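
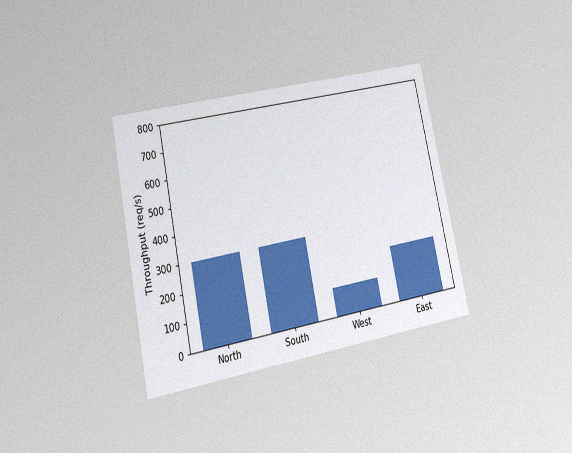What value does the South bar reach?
The chart is tilted about 12° counter-clockwise and viewed at a slight angle, with some photo noise. Reading along the chart's y-axis, the South bar reaches 300req/s.

300req/s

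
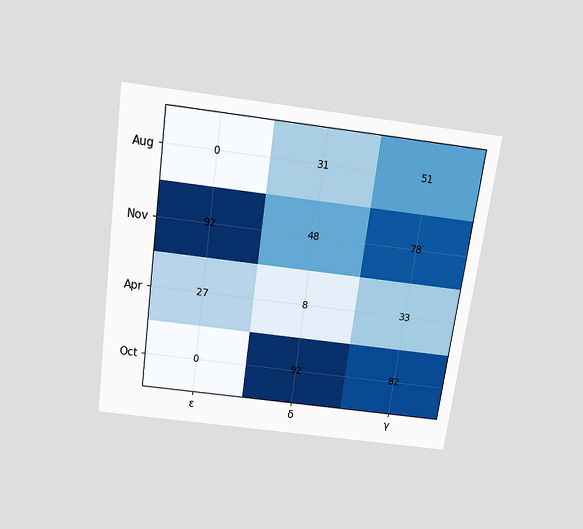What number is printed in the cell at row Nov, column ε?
92

The chart is tilted about 8° clockwise and viewed slightly from above. The (Nov, ε) cell reads 92.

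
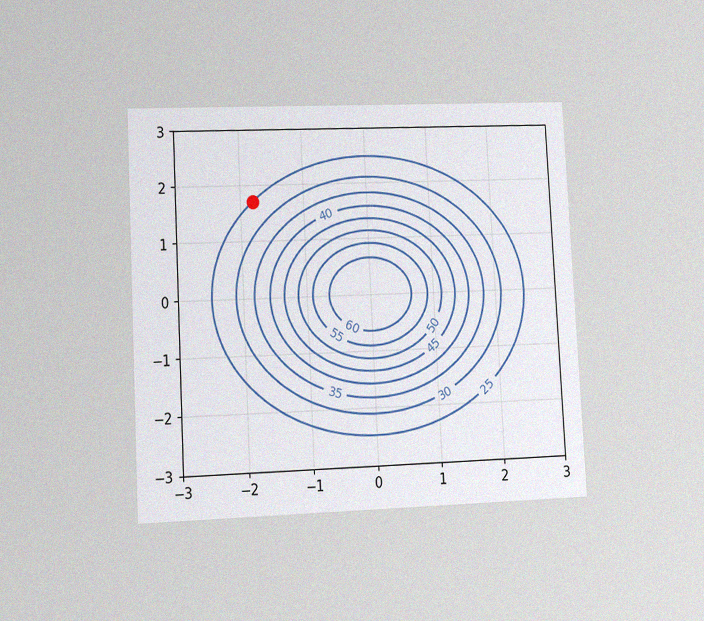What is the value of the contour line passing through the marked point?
The chart is tilted about 3° counter-clockwise and viewed at a slight angle, with some photo noise. The marked point sits on the contour labelled 25.

25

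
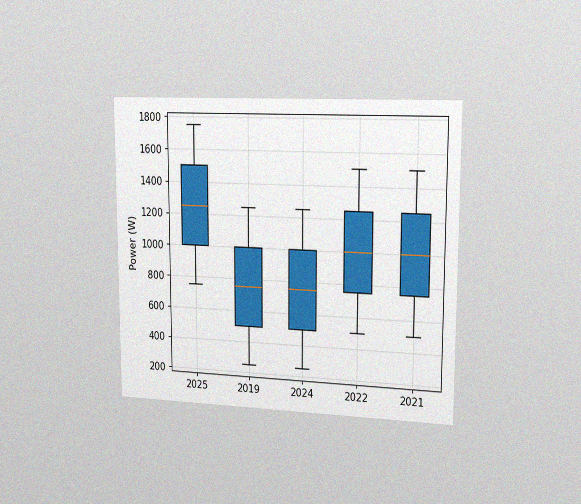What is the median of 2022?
The chart is viewed slightly from the right, with some photo noise. The median line in the 2022 box sits at 1000W.

1000W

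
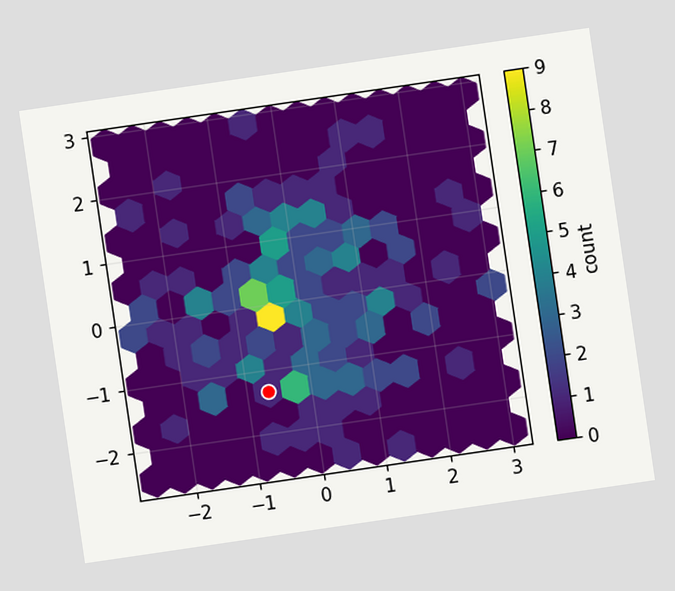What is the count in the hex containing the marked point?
1

The chart is tilted about 8° counter-clockwise. The marked hex reads 1 on the colorbar.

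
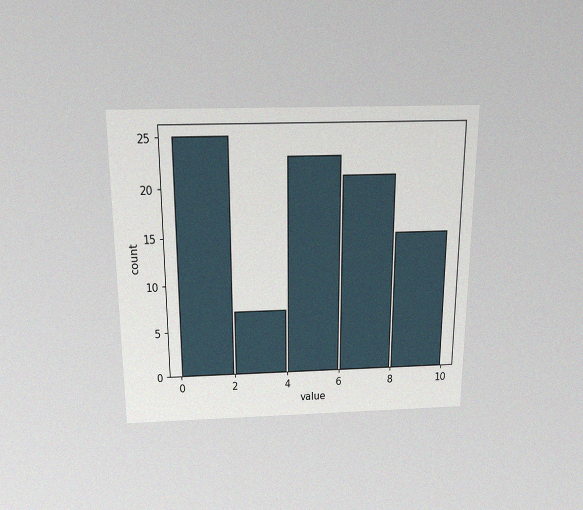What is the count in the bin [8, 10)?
15

The chart is viewed slightly from above, with some photo noise. The [8, 10) bin has height 15.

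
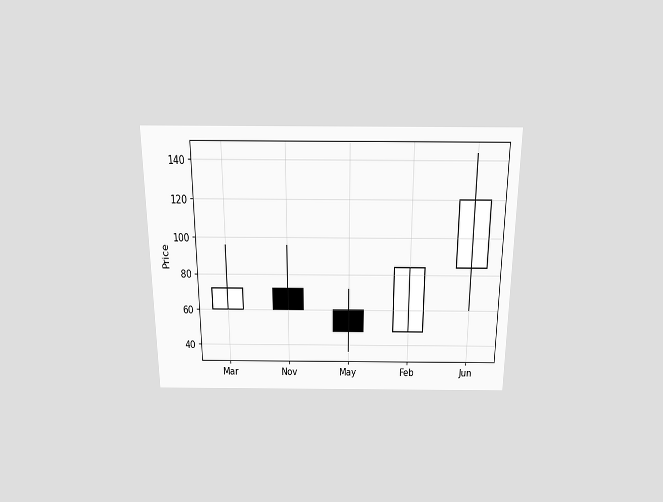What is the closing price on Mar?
The chart is viewed slightly from above. The Mar candle closes at 72.

72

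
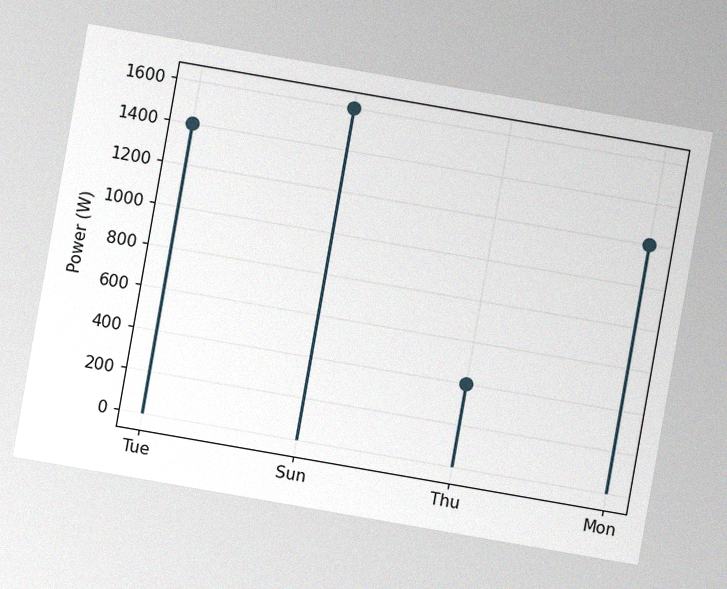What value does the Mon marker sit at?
1200W

The chart is tilted about 10° clockwise, with some photo noise. The Mon marker sits at 1200W.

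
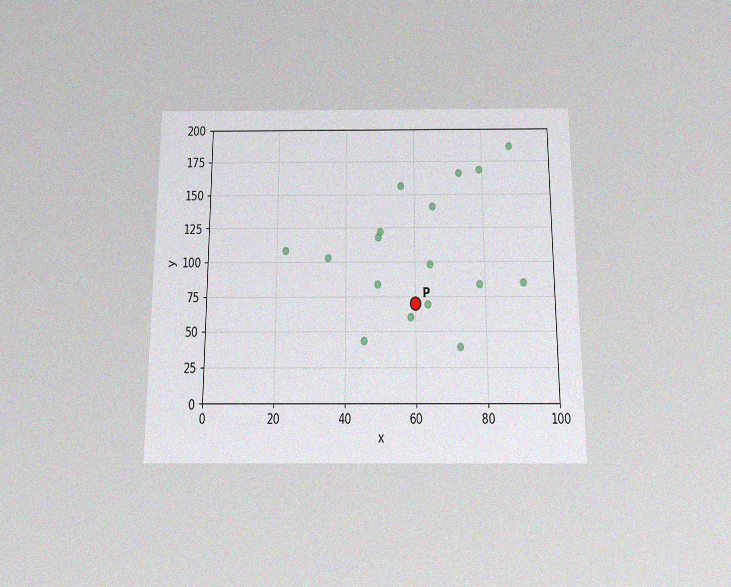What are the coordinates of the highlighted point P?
The chart is viewed slightly from below, with some photo noise. Following the gridlines from P to each axis, P sits at (60, 70).

(60, 70)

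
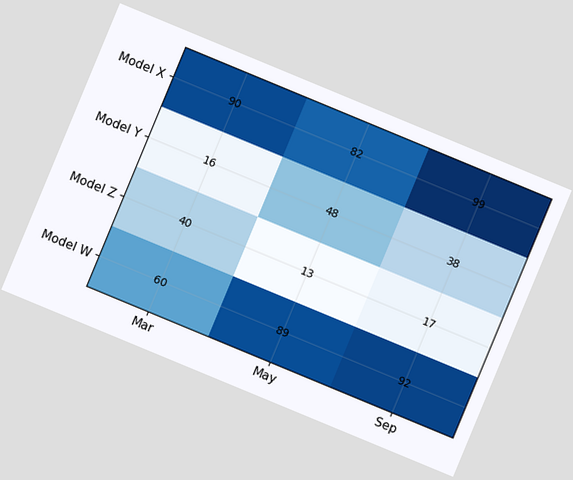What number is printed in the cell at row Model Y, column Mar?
The chart is tilted about 23° clockwise. The (Model Y, Mar) cell reads 16.

16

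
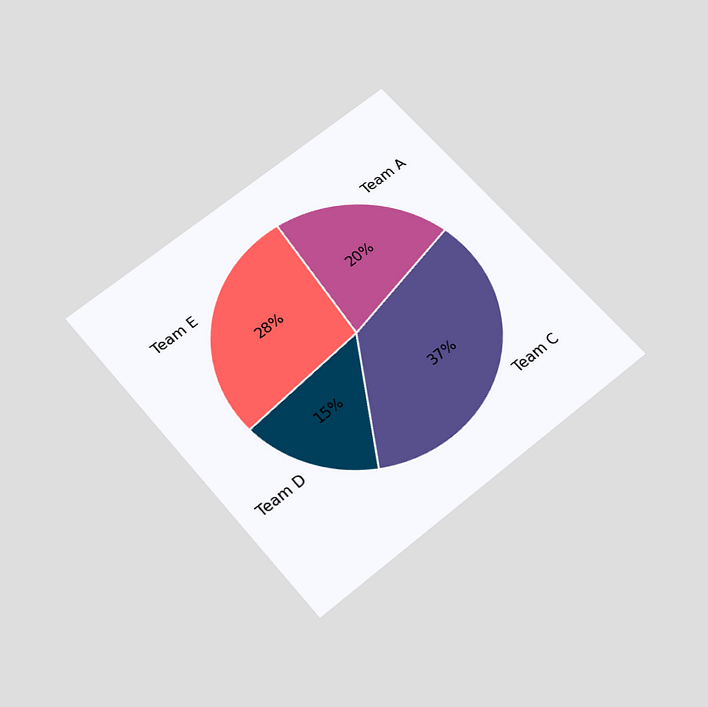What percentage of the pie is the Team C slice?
37%

The chart is tilted about 40° counter-clockwise and viewed slightly from below. The Team C slice takes up 37% of the pie.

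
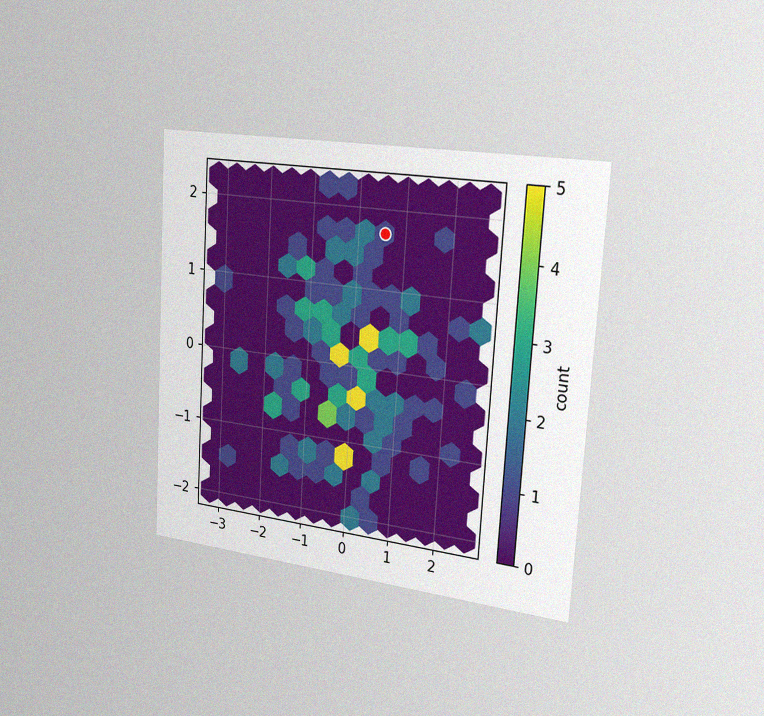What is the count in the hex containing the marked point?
The chart is tilted about 3° clockwise and viewed slightly from the right, with some photo noise. The marked hex reads 1 on the colorbar.

1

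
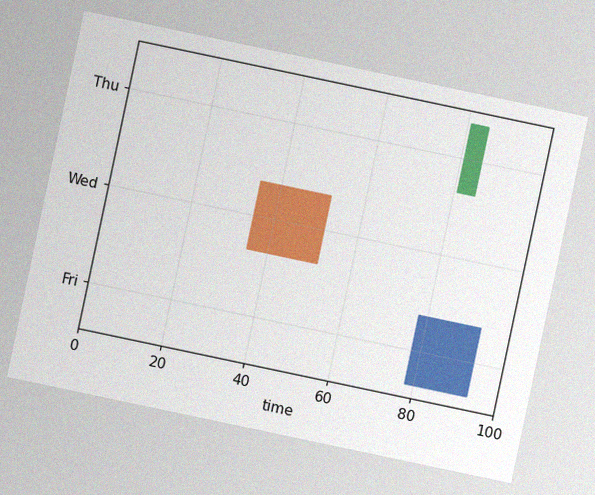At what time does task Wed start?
The chart is tilted about 12° clockwise, with some photo noise. The Wed bar begins at t=35.

35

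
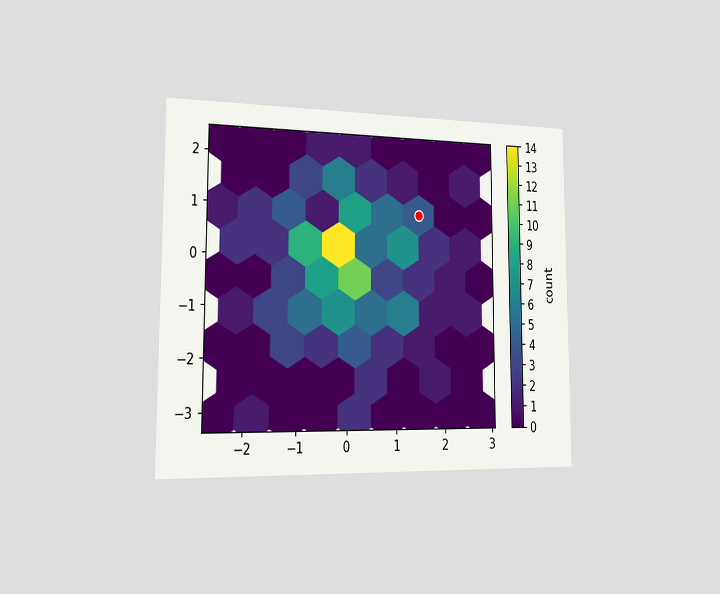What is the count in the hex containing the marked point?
4

The chart is viewed slightly from the left. The marked hex reads 4 on the colorbar.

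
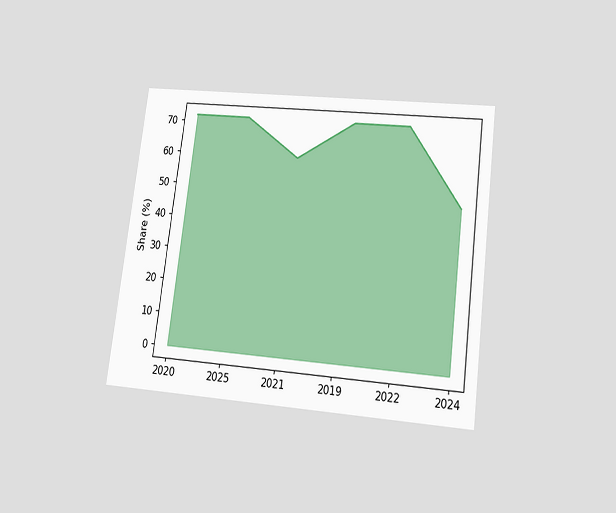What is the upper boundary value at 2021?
The chart is tilted about 7° clockwise and viewed slightly from below. At 2021 the upper boundary is at 60%.

60%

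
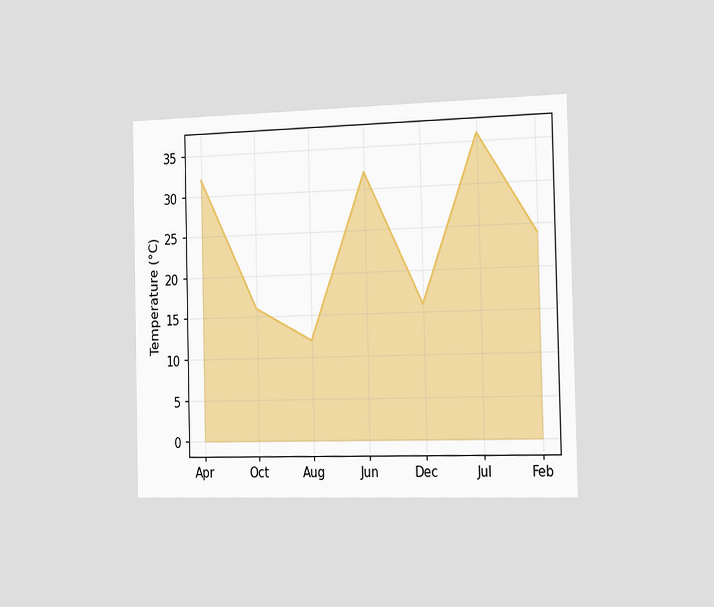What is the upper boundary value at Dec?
16°C

The chart is viewed slightly from the right. At Dec the upper boundary is at 16°C.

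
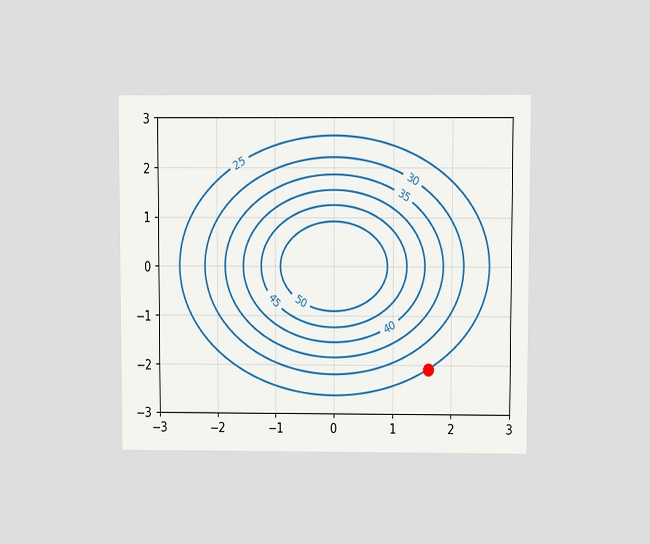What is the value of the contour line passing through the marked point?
The chart is viewed slightly from above. The marked point sits on the contour labelled 25.

25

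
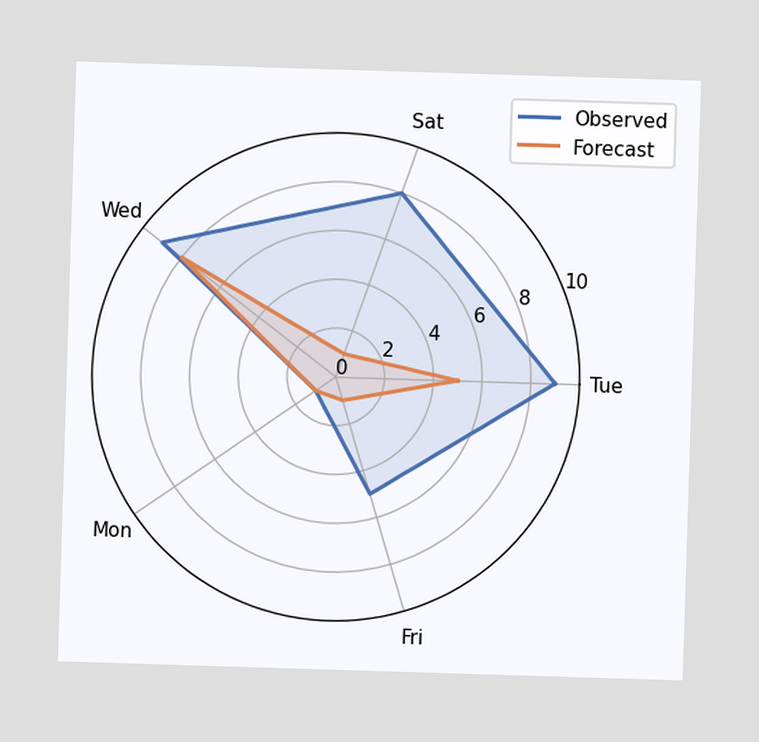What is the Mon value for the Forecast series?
On the Mon axis, Forecast reaches 1.

1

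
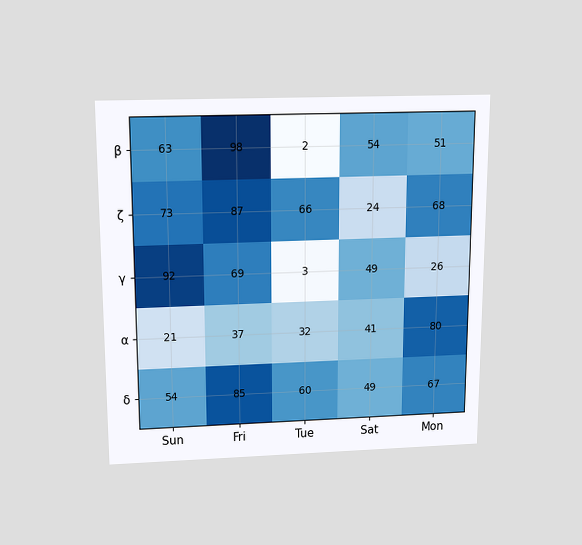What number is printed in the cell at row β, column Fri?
The chart is viewed slightly from above. The (β, Fri) cell reads 98.

98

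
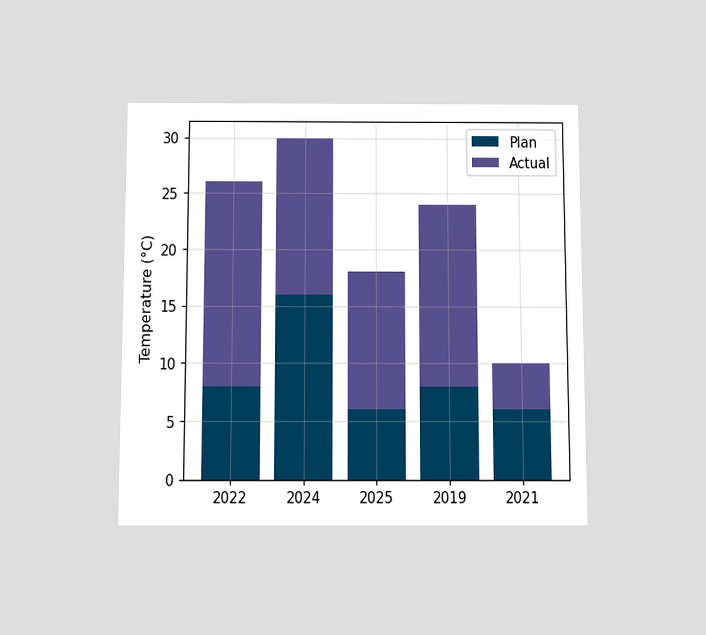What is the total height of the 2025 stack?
The chart is viewed slightly from below. The 2025 stack's top reaches 18°C on the y-axis.

18°C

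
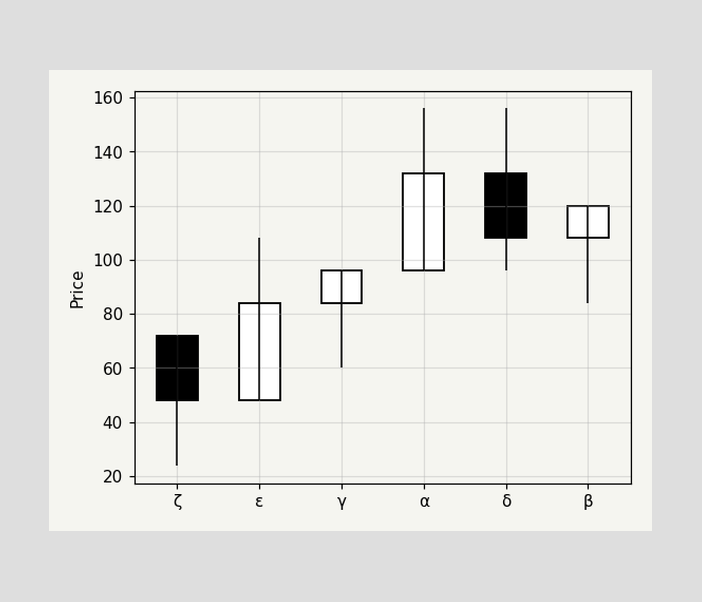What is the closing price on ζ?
The ζ candle closes at 48.

48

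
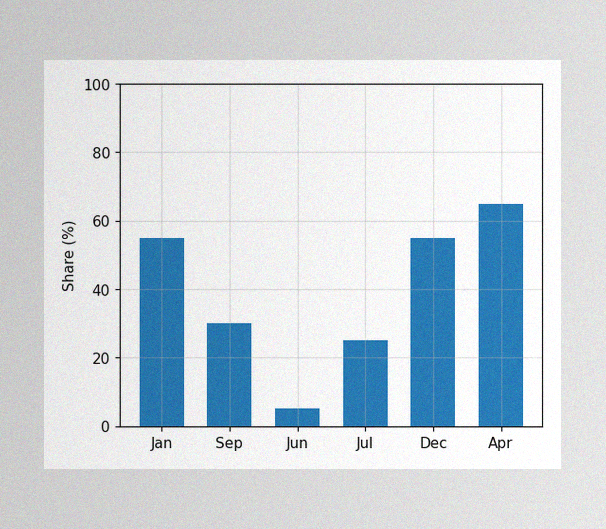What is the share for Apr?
65%

The image has some photo noise and uneven lighting. Reading along the chart's y-axis, the Apr bar reaches 65%.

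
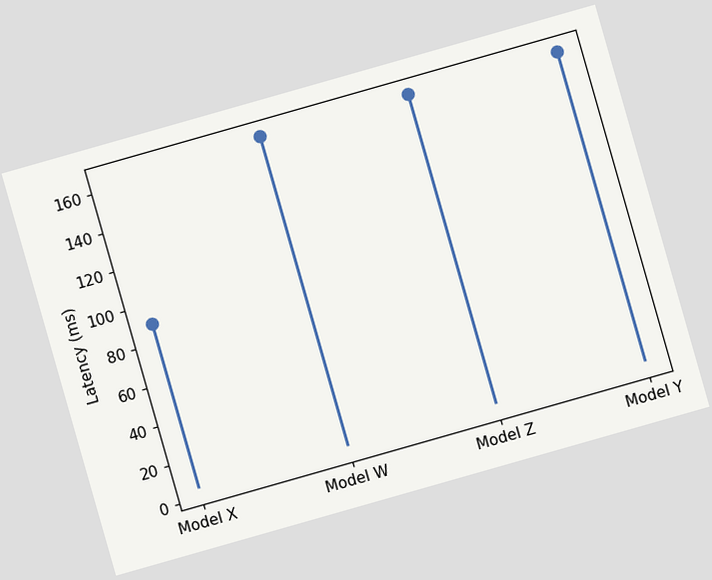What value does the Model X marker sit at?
90ms

The chart is tilted about 16° counter-clockwise. The Model X marker sits at 90ms.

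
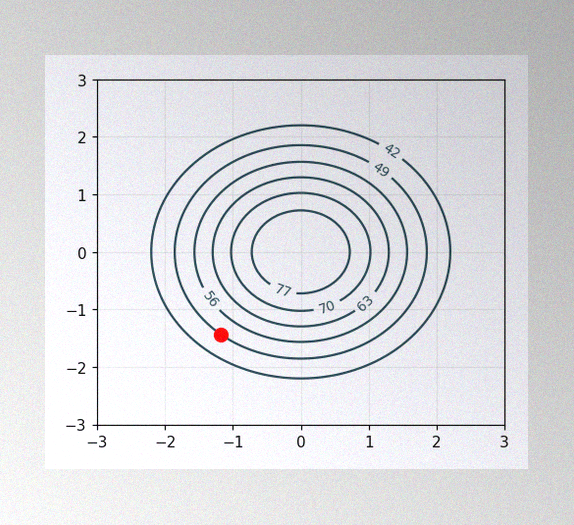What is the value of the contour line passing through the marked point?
49

The image has some photo noise and uneven lighting. The marked point sits on the contour labelled 49.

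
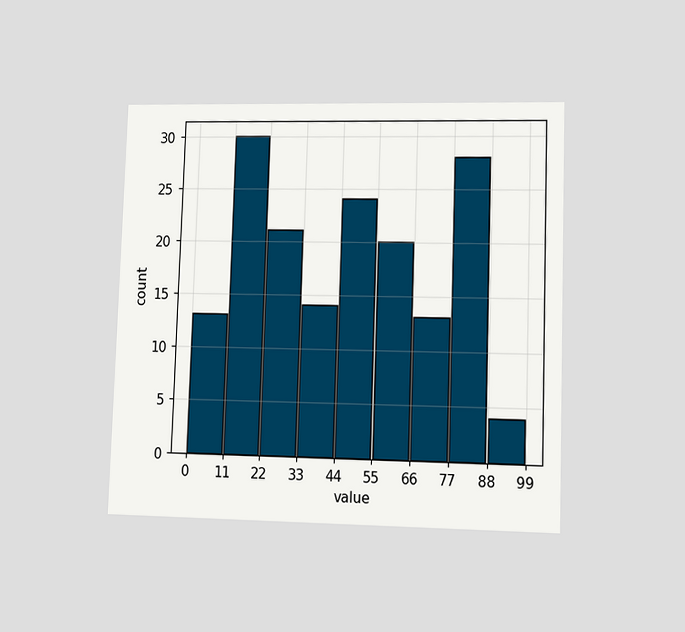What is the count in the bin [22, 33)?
21

The chart is viewed at a slight angle. The [22, 33) bin has height 21.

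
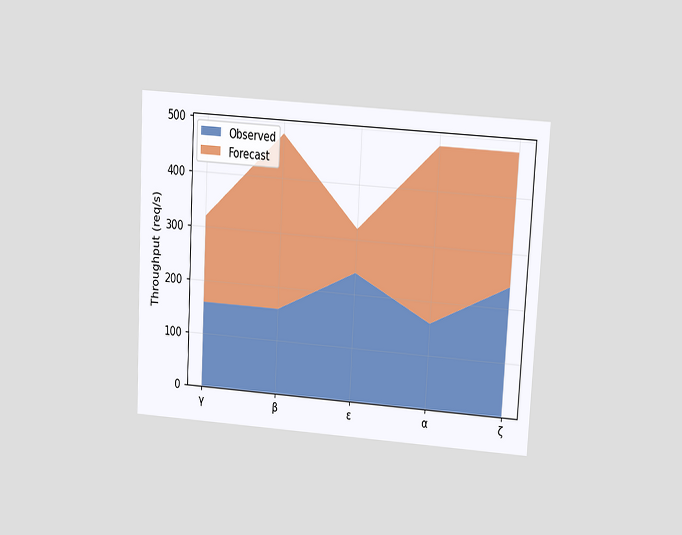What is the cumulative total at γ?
320req/s

The chart is tilted about 3° clockwise and viewed slightly from above. The stacked total at γ reaches 320req/s.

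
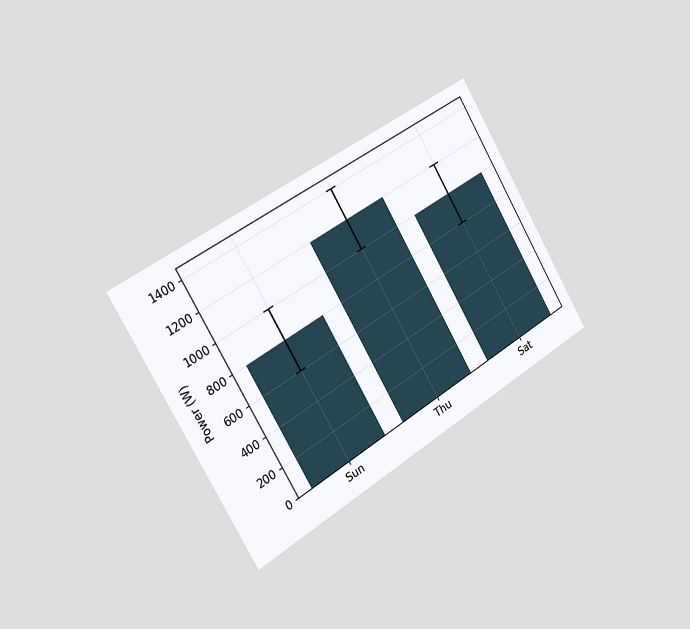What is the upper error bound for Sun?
1000W

The chart is tilted about 31° counter-clockwise and viewed slightly from the left. The Sun bar's upper whisker reaches 1000W.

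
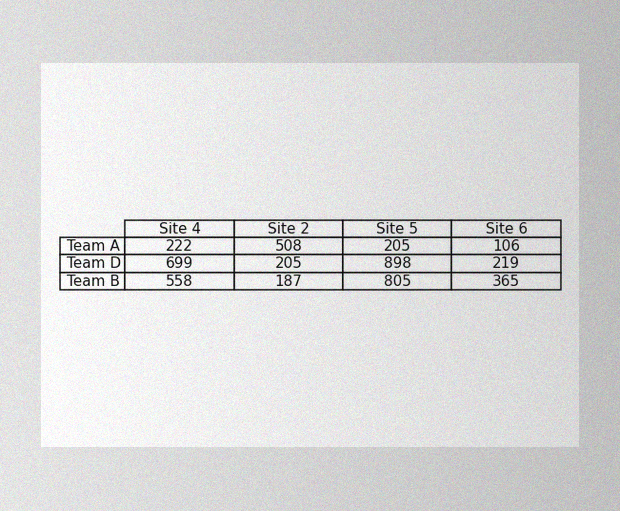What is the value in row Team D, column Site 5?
The image has some photo noise and uneven lighting. The (Team D, Site 5) cell reads 898.

898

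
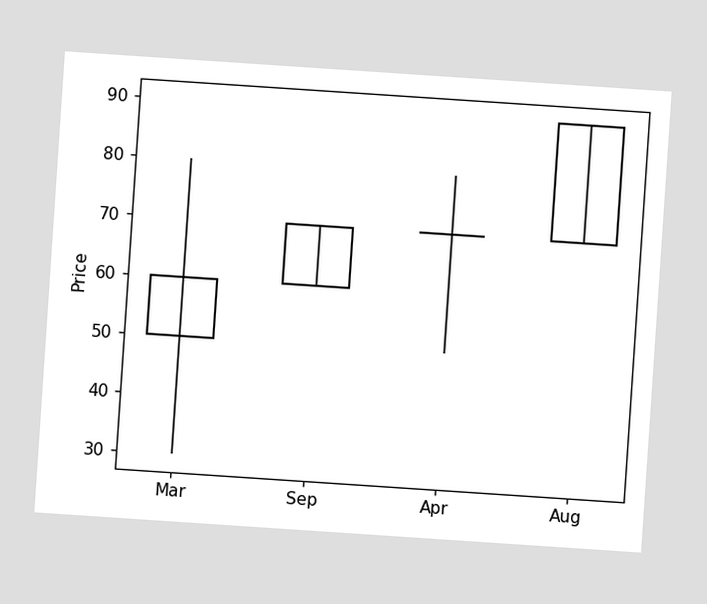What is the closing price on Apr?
The chart is tilted about 4° clockwise. The Apr candle closes at 70.

70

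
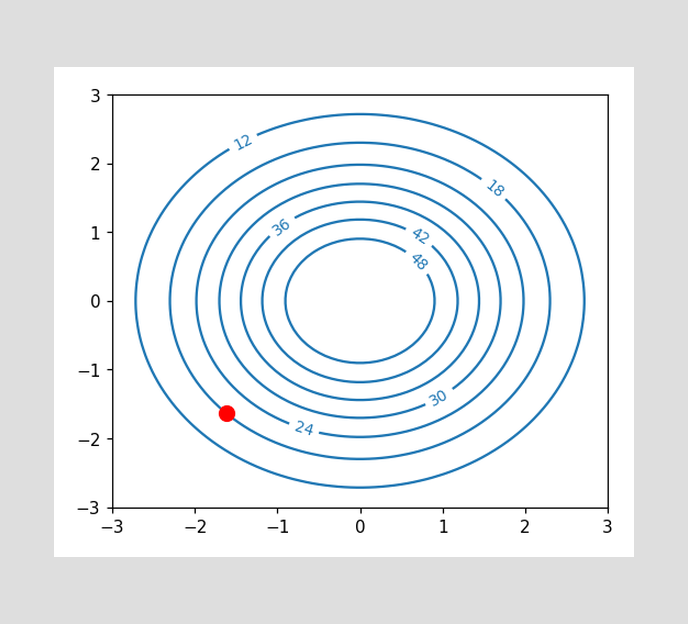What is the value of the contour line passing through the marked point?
18

The marked point sits on the contour labelled 18.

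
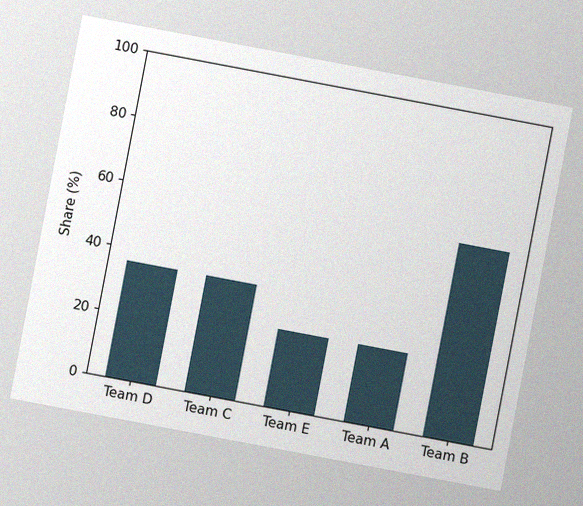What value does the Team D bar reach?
36%

The chart is tilted about 11° clockwise, with some photo noise. Reading along the chart's y-axis, the Team D bar reaches 36%.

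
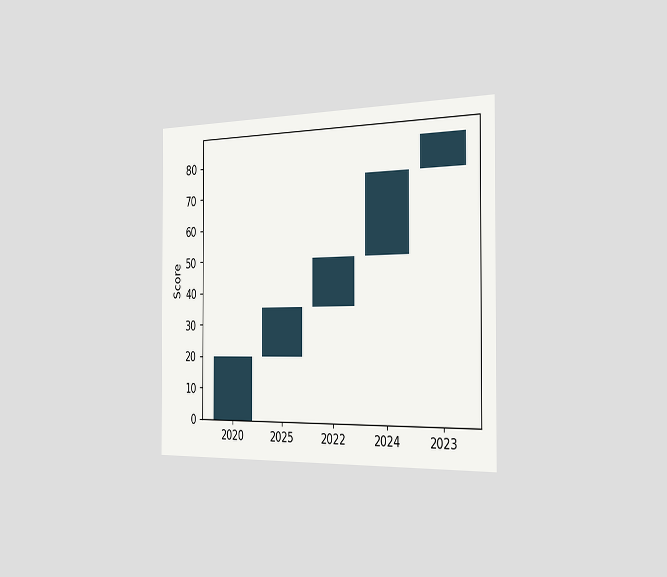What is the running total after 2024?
The chart is viewed slightly from the right. After 2024 the running total reaches 75.

75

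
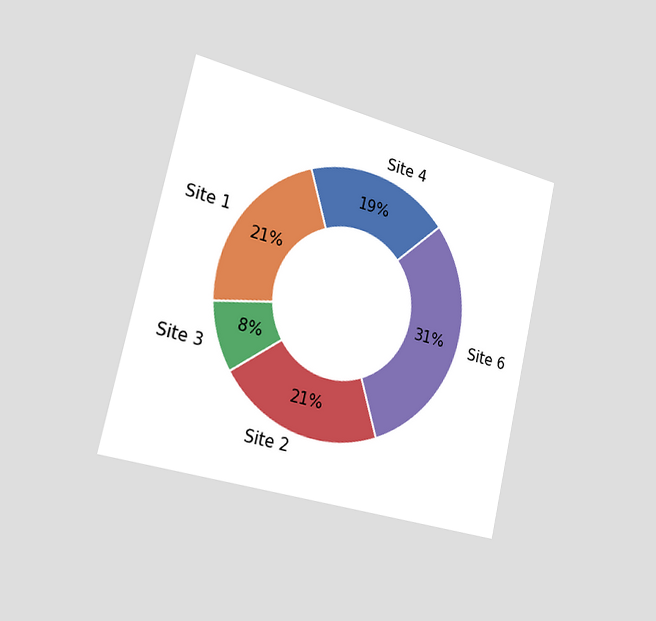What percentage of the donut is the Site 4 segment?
The chart is tilted about 13° clockwise and viewed slightly from the left. The Site 4 segment takes up 19% of the ring.

19%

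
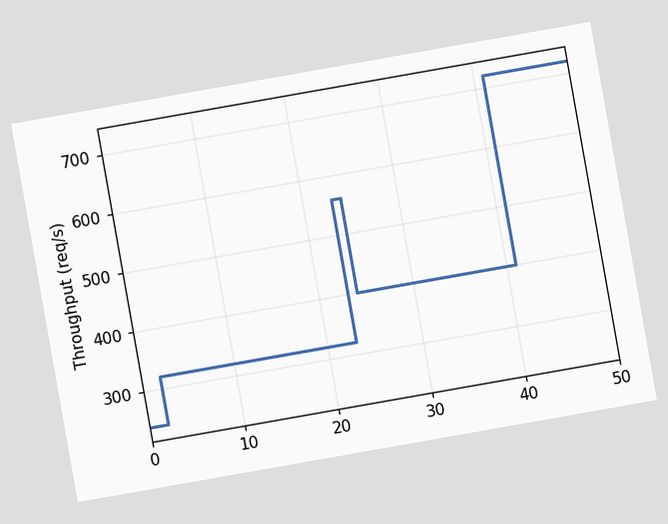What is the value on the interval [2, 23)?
320req/s

The chart is tilted about 10° counter-clockwise. On [2, 23) the step sits at 320req/s.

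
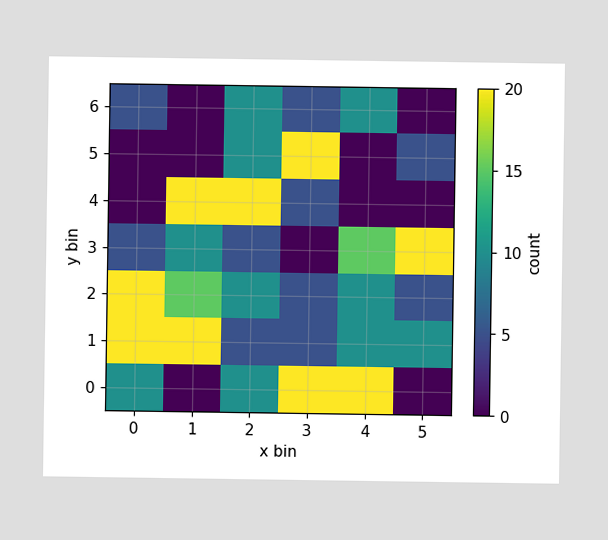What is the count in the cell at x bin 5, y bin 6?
Matching the cell (5, 6) against the colorbar gives 0.

0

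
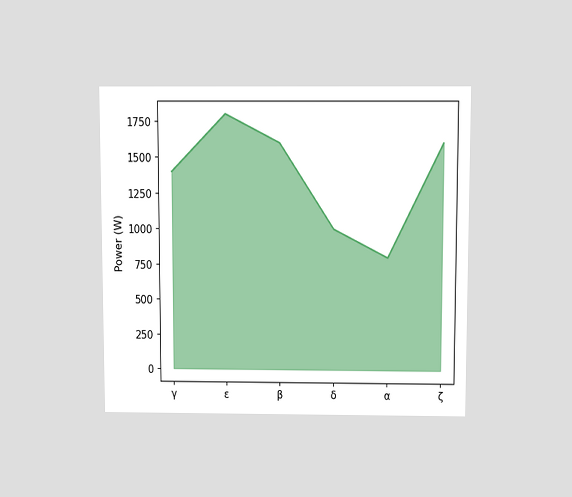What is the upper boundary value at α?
800W

The chart is viewed slightly from above. At α the upper boundary is at 800W.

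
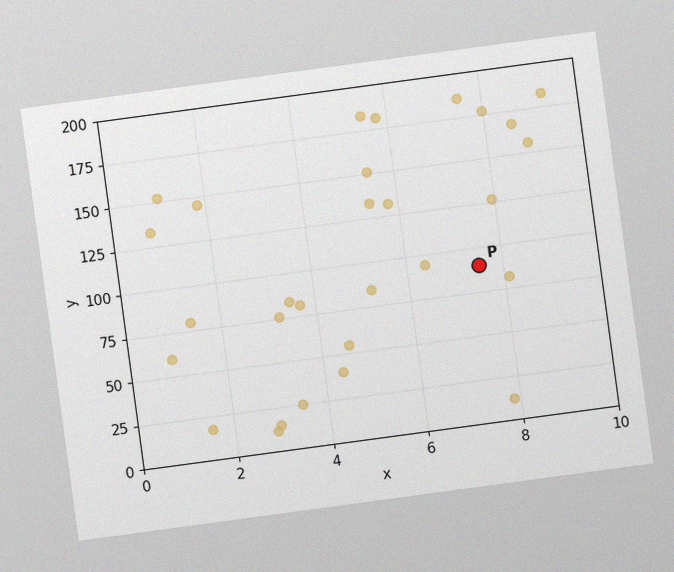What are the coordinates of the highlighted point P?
(7.5, 90)

The chart is tilted about 8° counter-clockwise, with some photo noise. Following the gridlines from P to each axis, P sits at (7.5, 90).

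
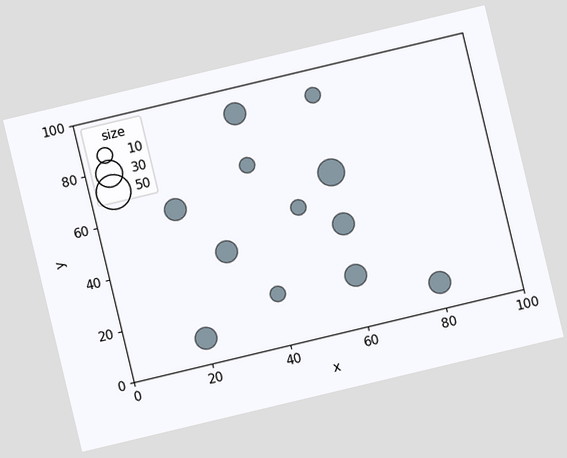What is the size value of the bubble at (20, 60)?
20

The chart is tilted about 13° counter-clockwise. Matching the bubble at (20, 60) against the size legend gives 20.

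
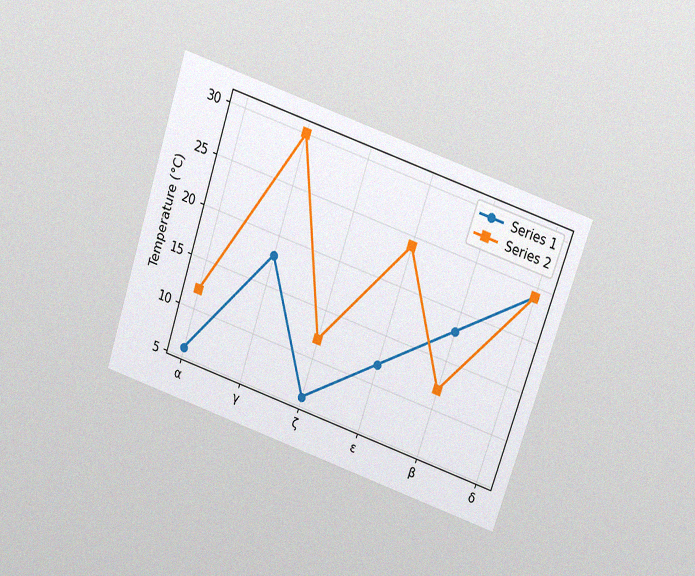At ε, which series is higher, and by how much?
The chart is tilted about 18° clockwise and viewed slightly from above, with some photo noise. At ε, Series 2 sits above the other line by 12°C.

Series 2, by 12°C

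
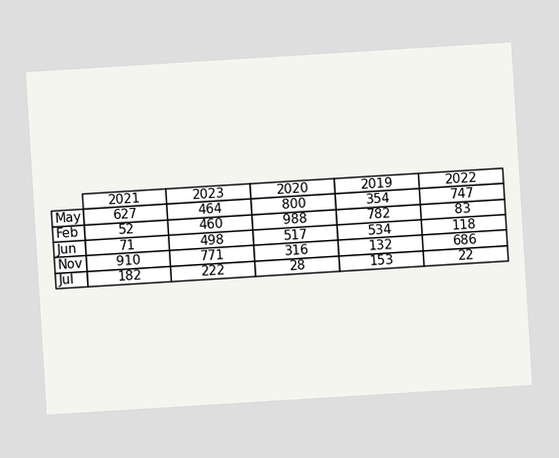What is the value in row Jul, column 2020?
The chart is tilted about 4° counter-clockwise. The (Jul, 2020) cell reads 28.

28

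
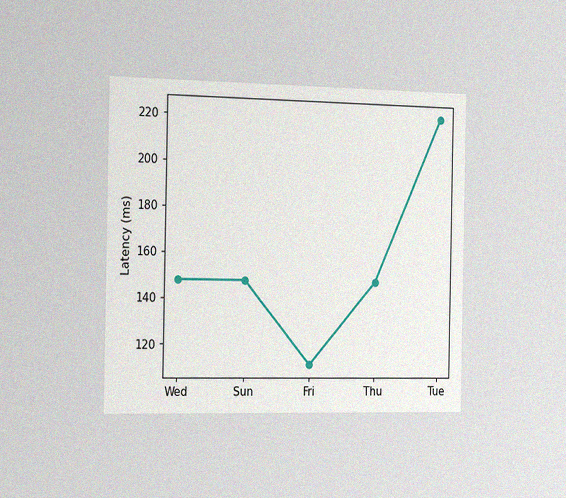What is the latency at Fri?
The chart is viewed slightly from the left, with some photo noise. At Fri, the line is at 111ms.

111ms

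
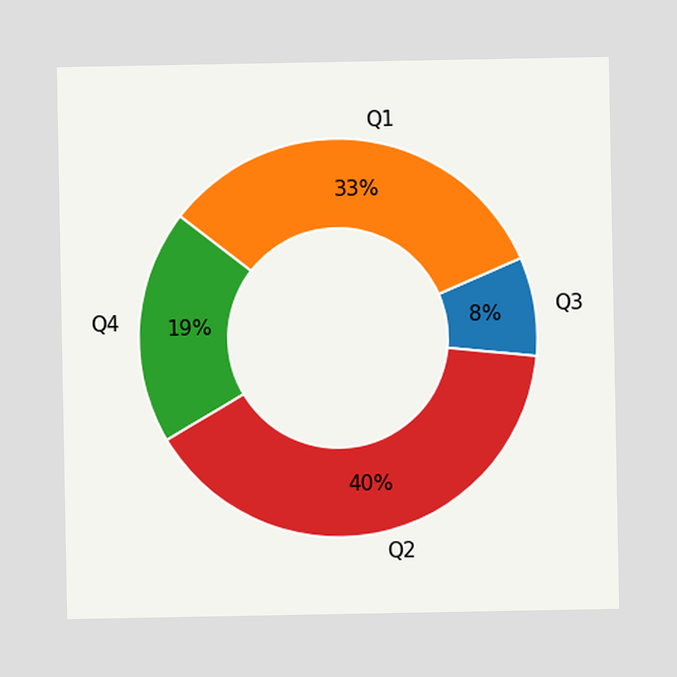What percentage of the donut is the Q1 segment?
33%

The Q1 segment takes up 33% of the ring.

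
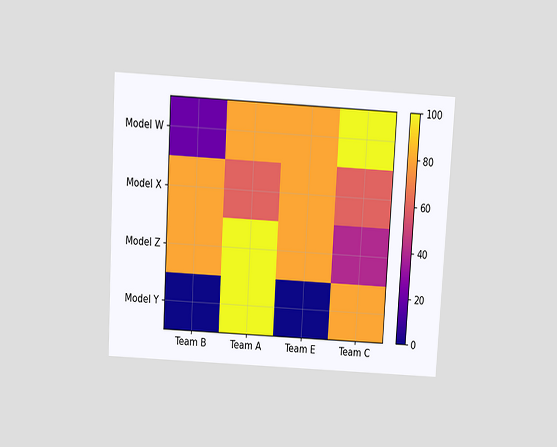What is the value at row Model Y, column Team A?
100

The chart is tilted about 3° clockwise and viewed slightly from above. Matching cell (Model Y, Team A) against the colorbar gives 100.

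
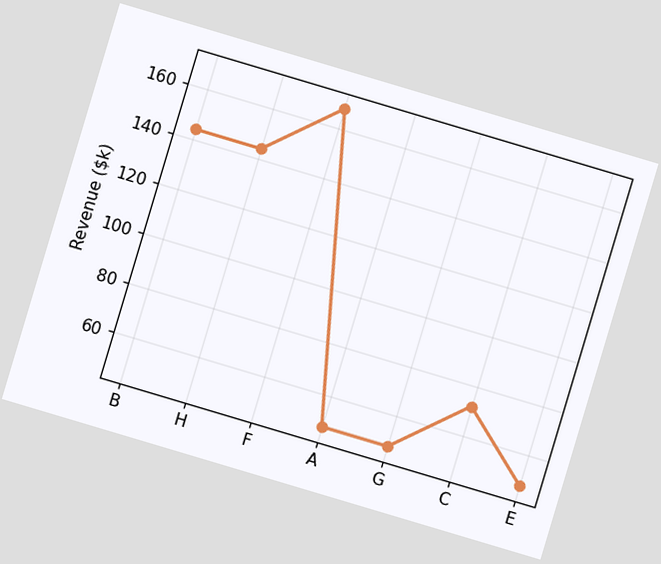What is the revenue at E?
The chart is tilted about 17° clockwise. At E, the line is at $48k.

$48k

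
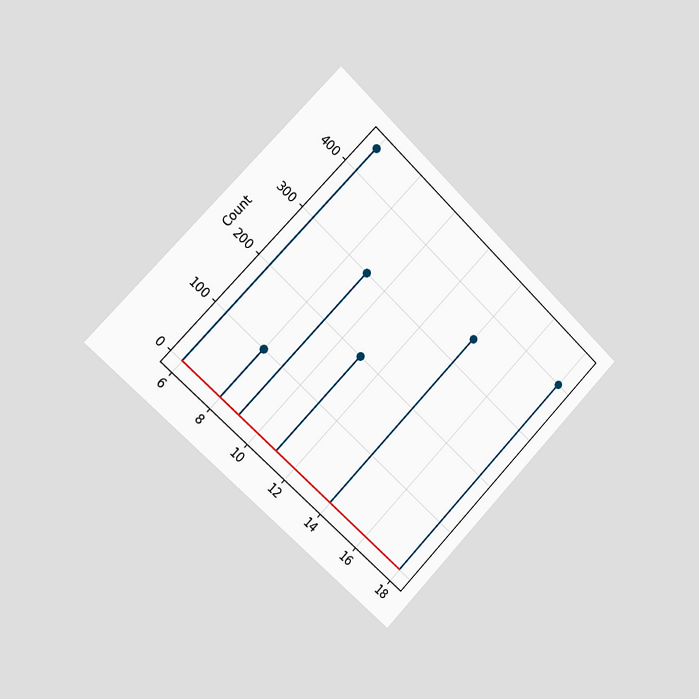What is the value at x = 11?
200

The chart is tilted about 44° clockwise and viewed slightly from the left. The stem at x=11 reaches 200.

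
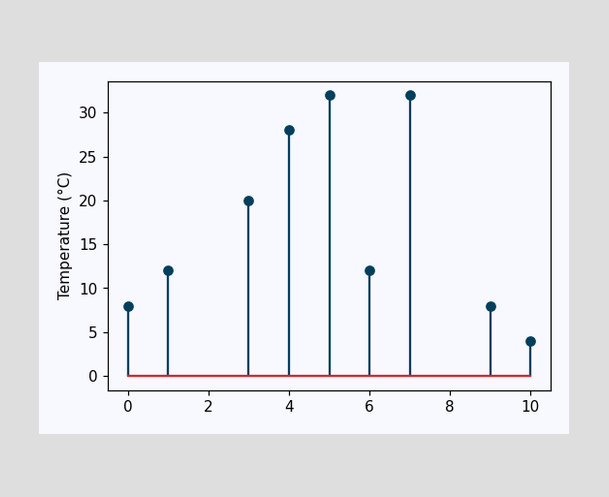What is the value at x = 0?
8°C

The stem at x=0 reaches 8°C.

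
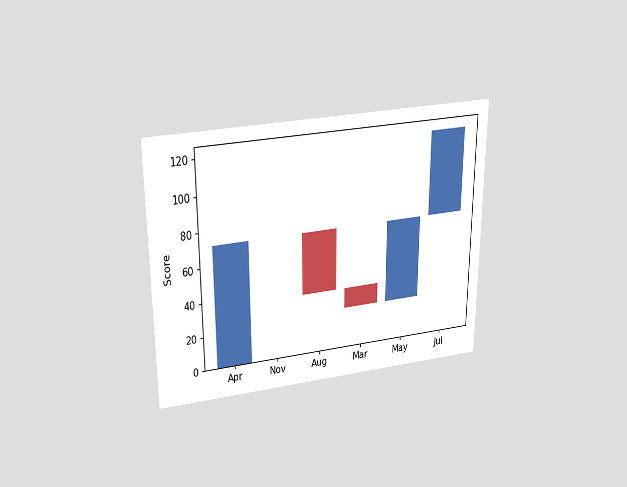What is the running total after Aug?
36

The chart is viewed slightly from above. After Aug the running total reaches 36.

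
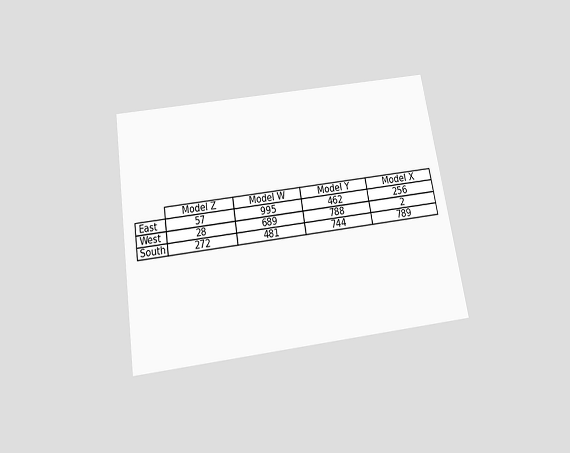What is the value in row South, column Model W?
481

The chart is tilted about 9° counter-clockwise and viewed slightly from below. The (South, Model W) cell reads 481.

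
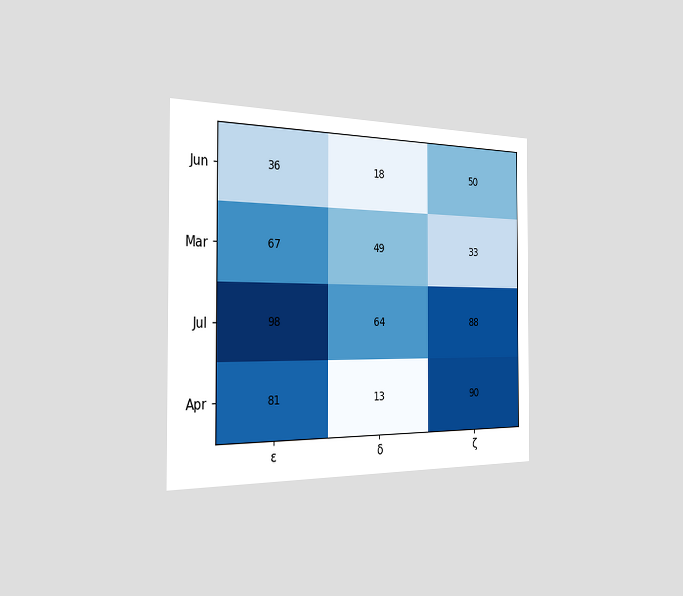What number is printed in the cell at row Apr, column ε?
81

The chart is viewed slightly from the left. The (Apr, ε) cell reads 81.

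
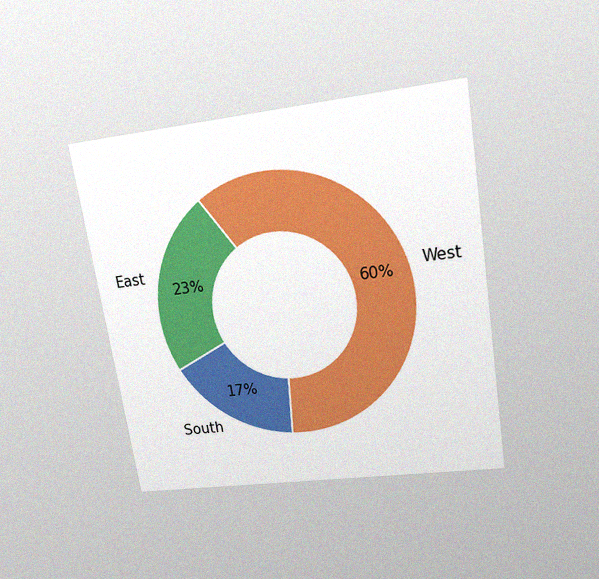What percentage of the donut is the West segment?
The chart is tilted about 9° counter-clockwise and viewed slightly from above, with some photo noise. The West segment takes up 60% of the ring.

60%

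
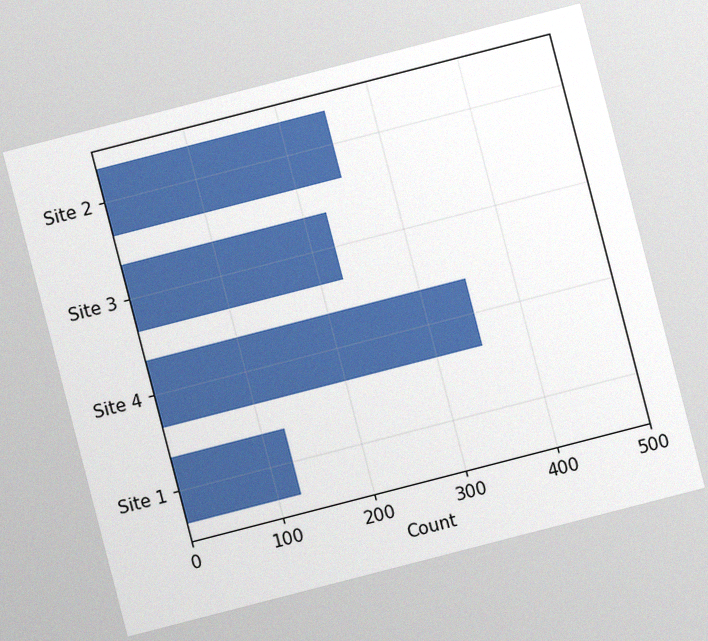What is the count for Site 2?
The chart is tilted about 14° counter-clockwise, with some photo noise. Reading along the chart's x-axis, the Site 2 bar reaches 250.

250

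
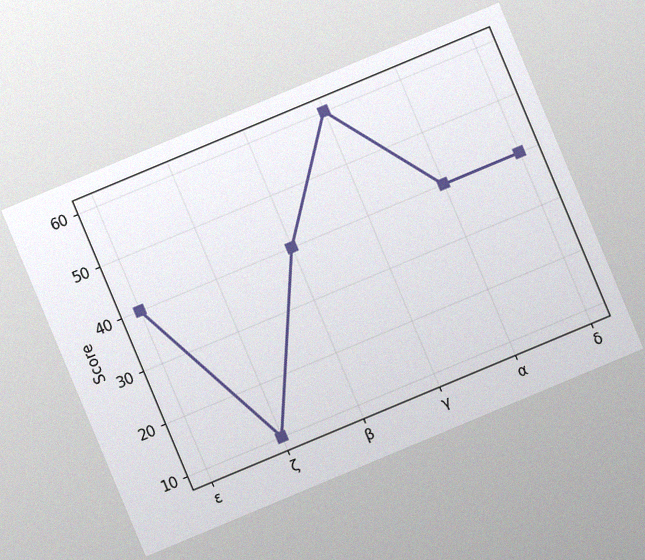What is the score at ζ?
The chart is tilted about 23° counter-clockwise, with some photo noise. At ζ, the line is at 10.

10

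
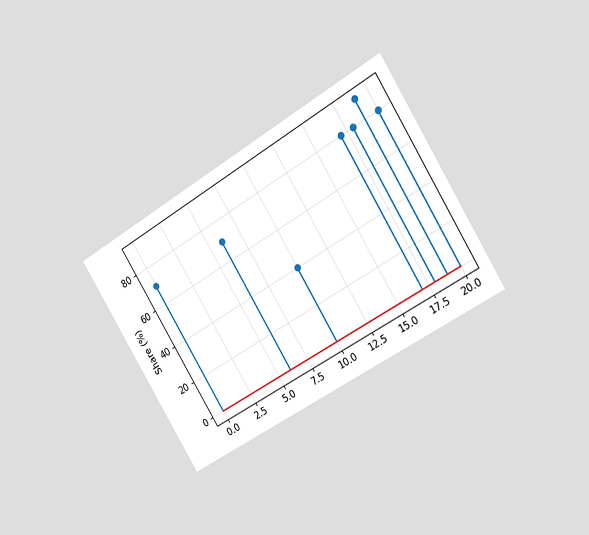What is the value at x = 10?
40%

The chart is tilted about 32° counter-clockwise and viewed slightly from the right. The stem at x=10 reaches 40%.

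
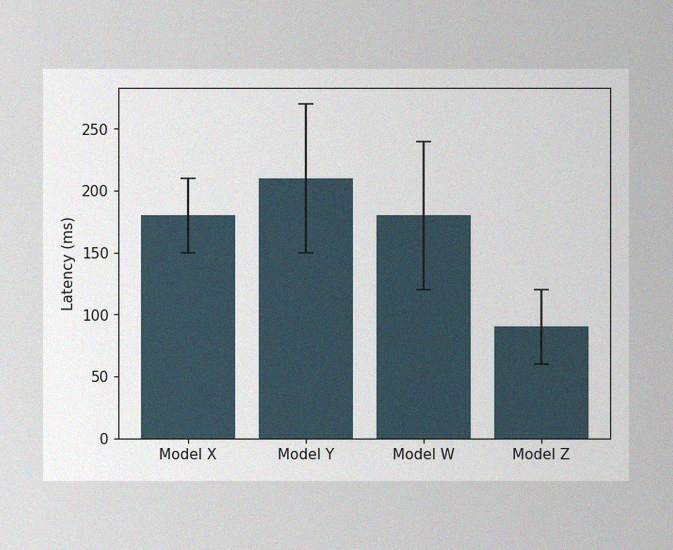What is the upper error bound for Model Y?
270ms

The image has some photo noise and uneven lighting. The Model Y bar's upper whisker reaches 270ms.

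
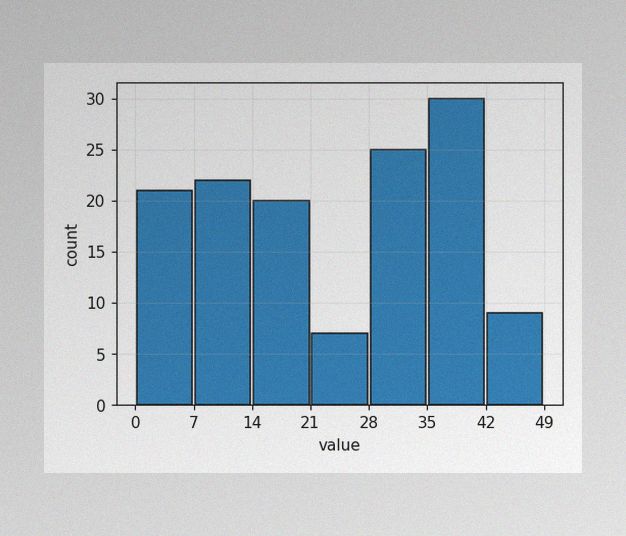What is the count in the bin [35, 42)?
30

The image has some photo noise and uneven lighting. The [35, 42) bin has height 30.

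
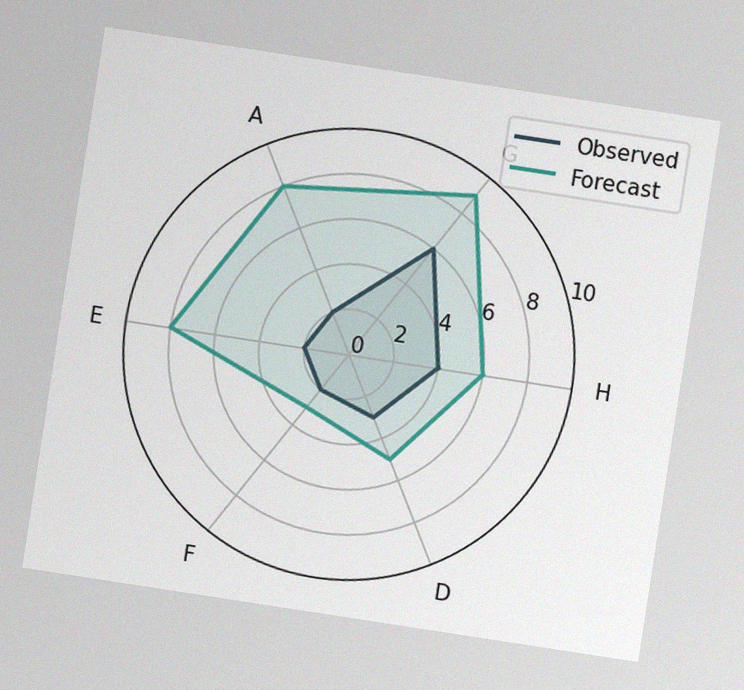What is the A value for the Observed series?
2

The chart is tilted about 9° clockwise, with some photo noise. On the A axis, Observed reaches 2.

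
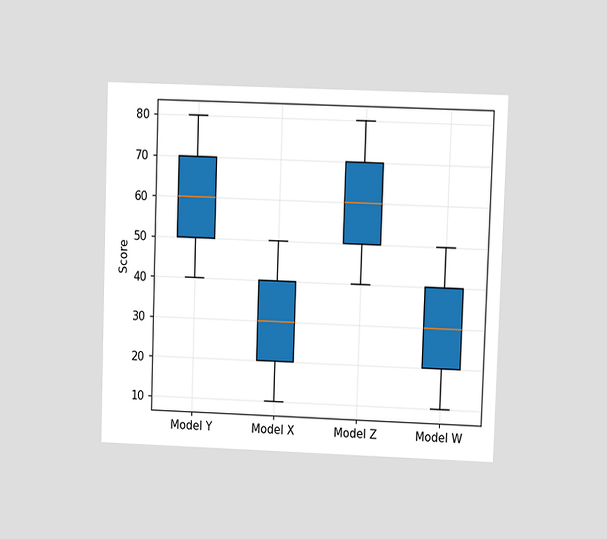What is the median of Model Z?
The chart is viewed at a slight angle. The median line in the Model Z box sits at 60.

60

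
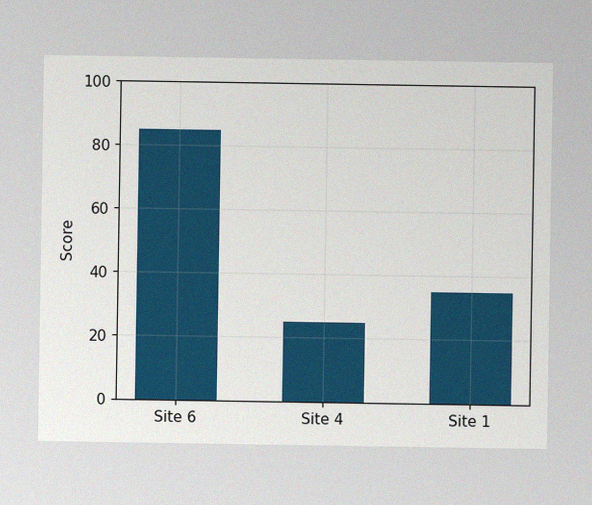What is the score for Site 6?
The image has some photo noise and uneven lighting. Reading along the chart's y-axis, the Site 6 bar reaches 85.

85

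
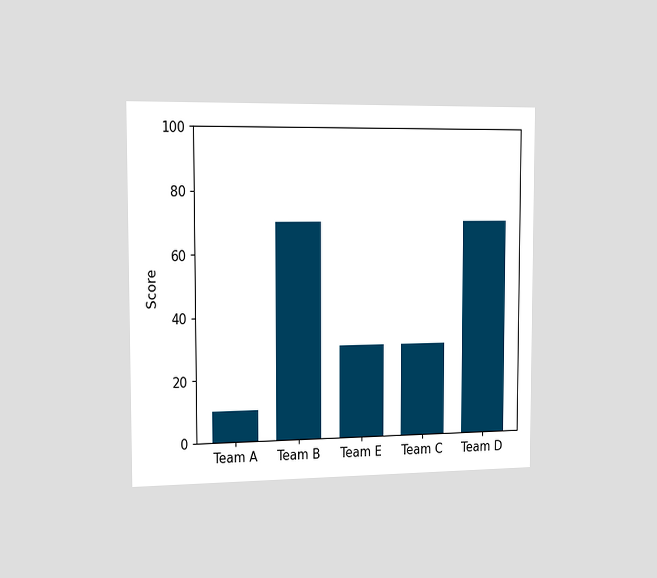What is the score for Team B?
70

The chart is viewed slightly from the left. Reading along the chart's y-axis, the Team B bar reaches 70.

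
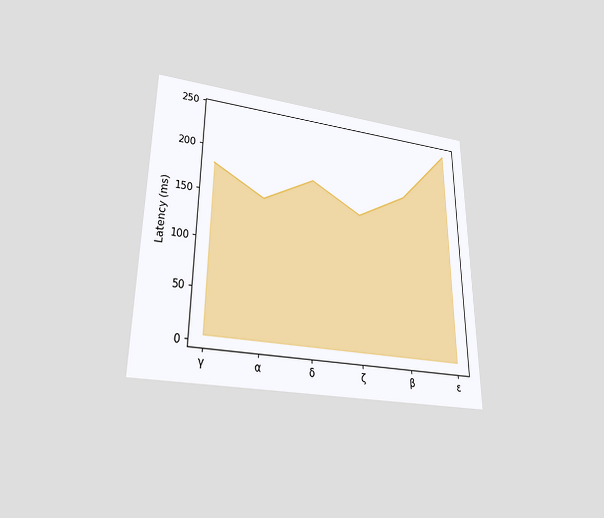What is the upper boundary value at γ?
180ms

The chart is viewed slightly from below. At γ the upper boundary is at 180ms.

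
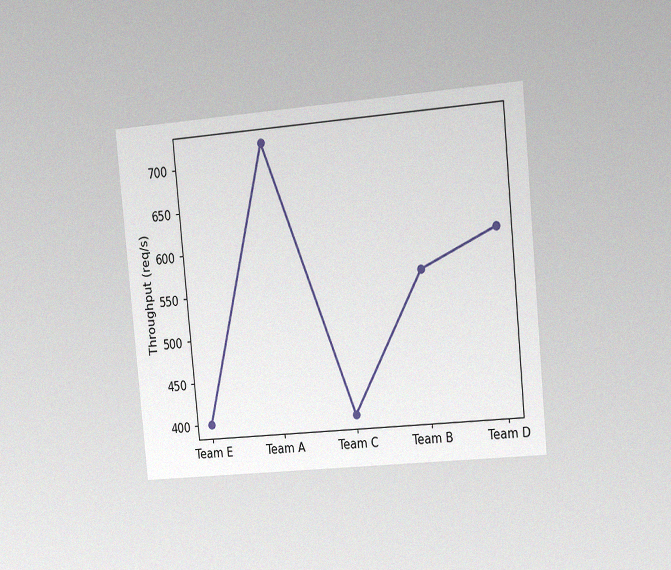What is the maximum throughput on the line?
The chart is tilted about 5° counter-clockwise and viewed slightly from the right, with some photo noise. The highest point is at Team A, and reading across to the y-axis gives 720req/s.

720req/s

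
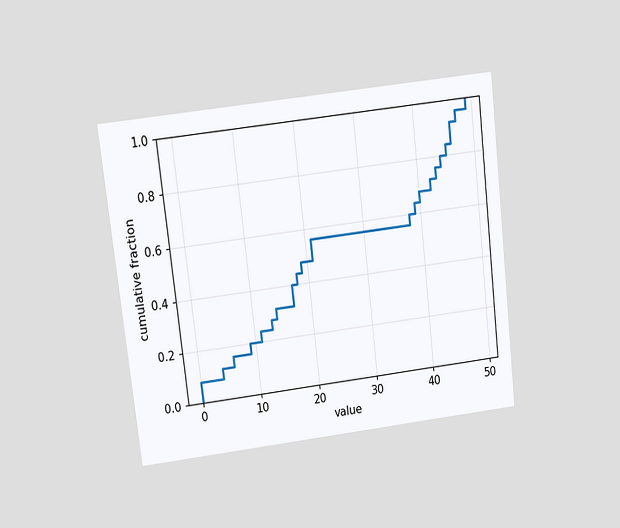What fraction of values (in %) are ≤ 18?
44%

The chart is tilted about 7° counter-clockwise and viewed at a slight angle. At x=18 the ECDF step is at 44%.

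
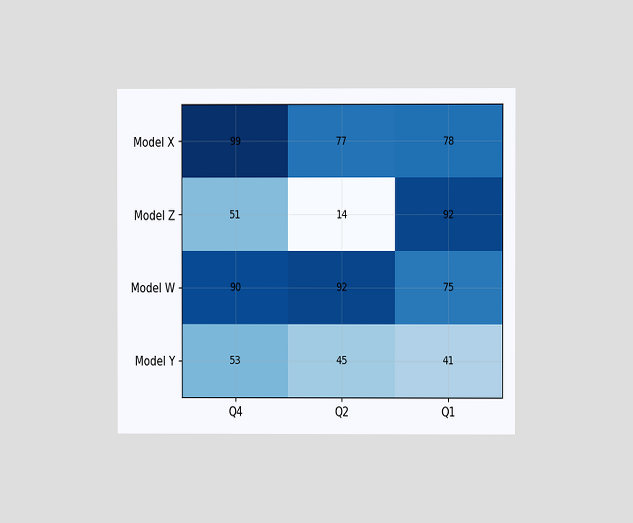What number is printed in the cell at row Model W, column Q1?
75

The chart is viewed at a slight angle. The (Model W, Q1) cell reads 75.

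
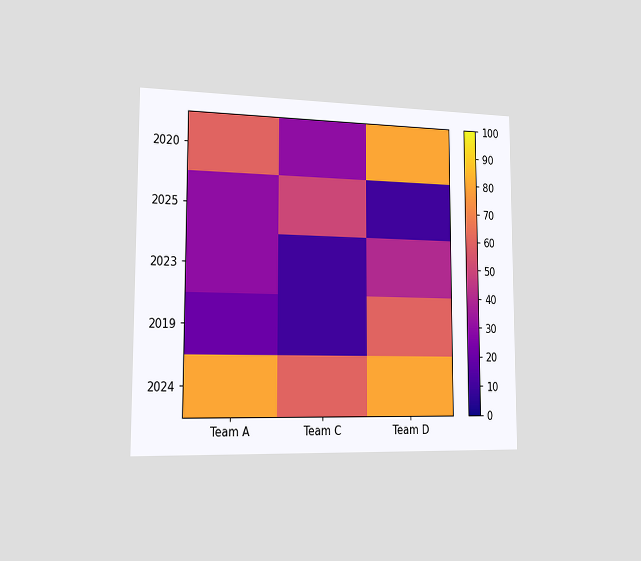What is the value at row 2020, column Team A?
The chart is viewed slightly from the left. Matching cell (2020, Team A) against the colorbar gives 60.

60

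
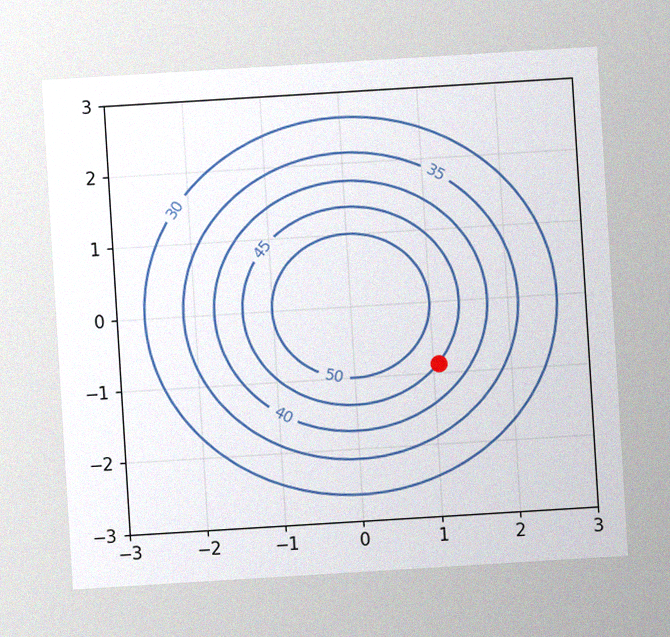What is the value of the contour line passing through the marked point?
45

The chart is tilted about 3° counter-clockwise, with some photo noise. The marked point sits on the contour labelled 45.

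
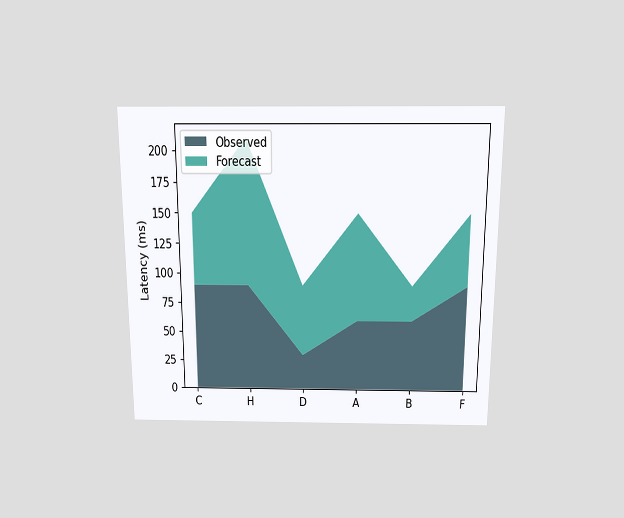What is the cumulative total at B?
The chart is viewed slightly from above. The stacked total at B reaches 90ms.

90ms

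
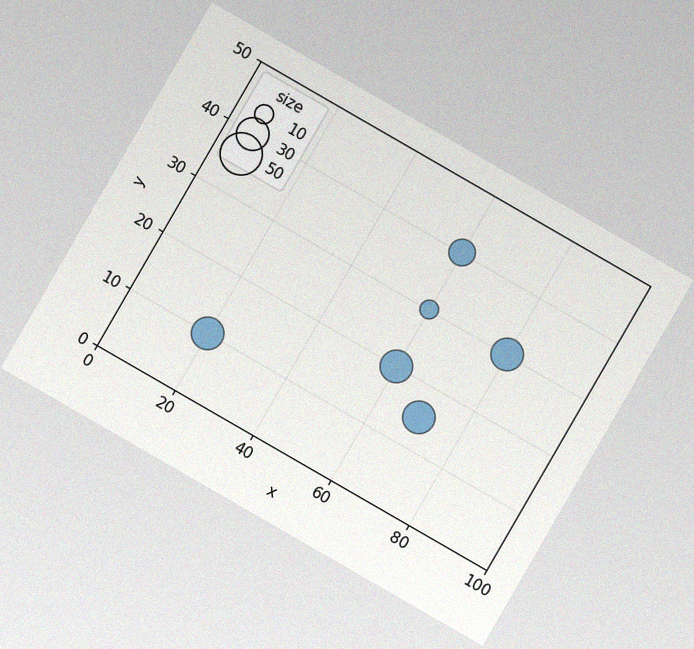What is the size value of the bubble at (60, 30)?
The chart is tilted about 30° clockwise, with some photo noise. Matching the bubble at (60, 30) against the size legend gives 10.

10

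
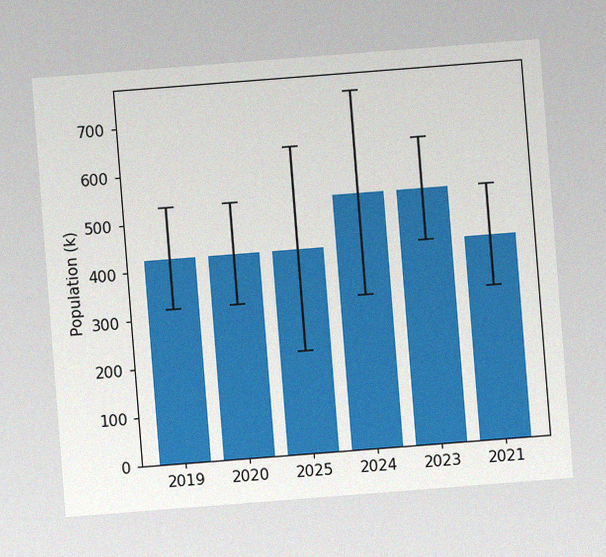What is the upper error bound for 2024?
742k

The chart is tilted about 4° counter-clockwise, with some photo noise. The 2024 bar's upper whisker reaches 742k.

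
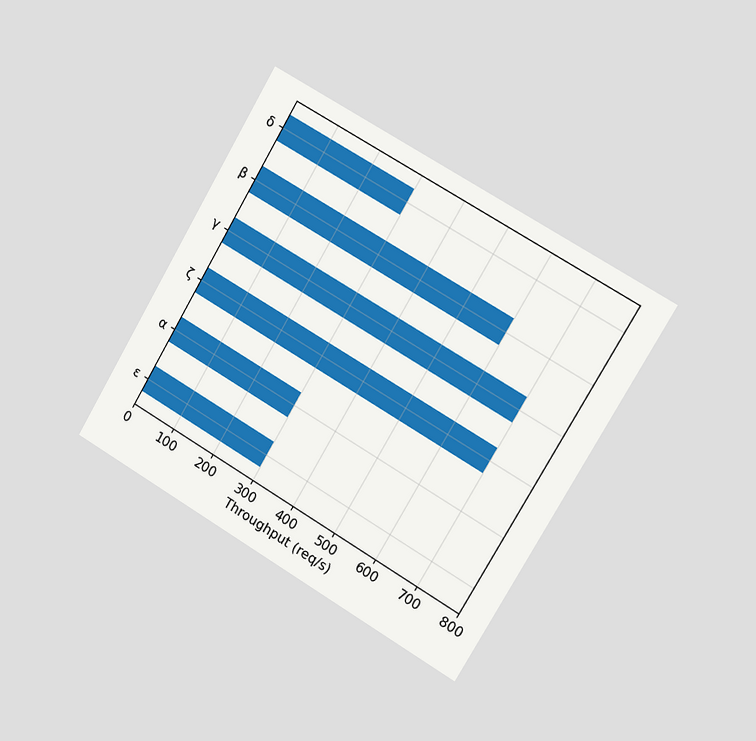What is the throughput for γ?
The chart is tilted about 30° clockwise and viewed slightly from the right. Reading along the chart's x-axis, the γ bar reaches 700req/s.

700req/s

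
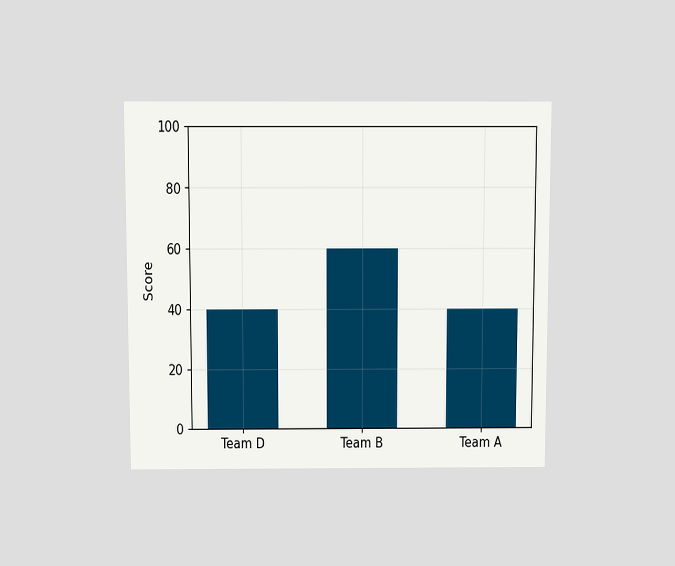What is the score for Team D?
The chart is viewed slightly from above. Reading along the chart's y-axis, the Team D bar reaches 40.

40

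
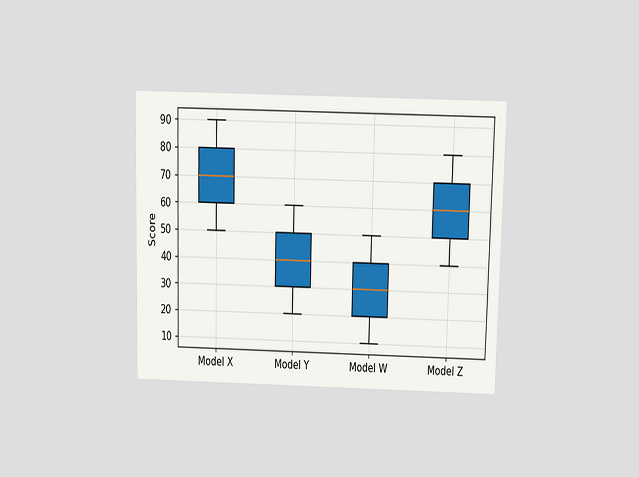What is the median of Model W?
30

The chart is viewed slightly from above. The median line in the Model W box sits at 30.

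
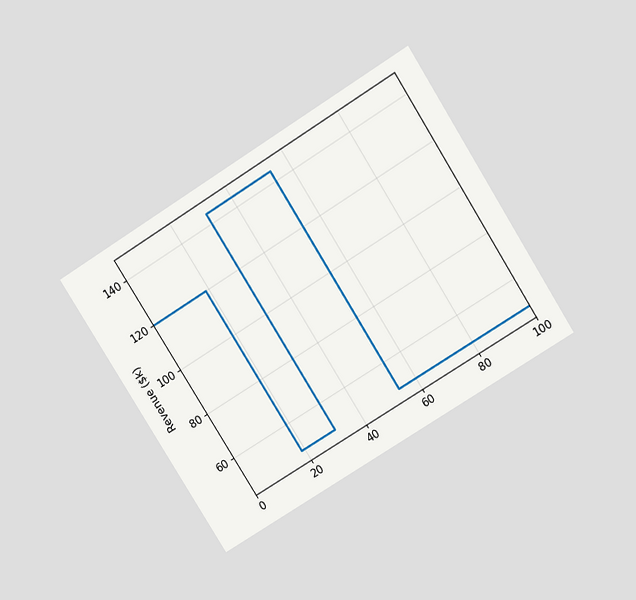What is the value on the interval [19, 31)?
$48k

The chart is tilted about 32° counter-clockwise and viewed slightly from above. On [19, 31) the step sits at $48k.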